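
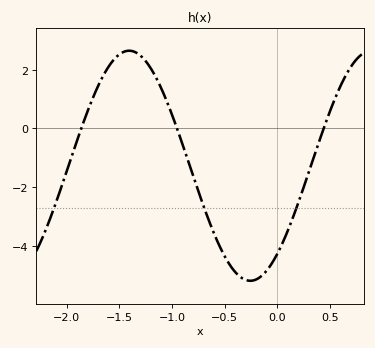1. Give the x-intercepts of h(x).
-1.86, -0.953, 0.44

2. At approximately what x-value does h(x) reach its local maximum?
-1.41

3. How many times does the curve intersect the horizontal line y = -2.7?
3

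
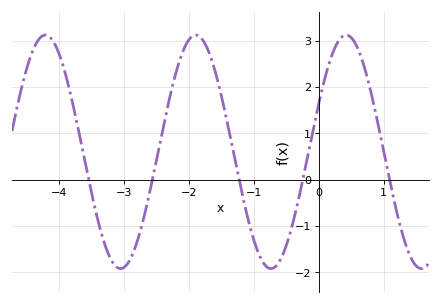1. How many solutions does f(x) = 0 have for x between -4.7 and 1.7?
5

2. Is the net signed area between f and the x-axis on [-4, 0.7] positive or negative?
positive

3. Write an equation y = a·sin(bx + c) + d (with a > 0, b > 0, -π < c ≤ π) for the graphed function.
y = 2.52sin(2.7x + 0.42) + 0.6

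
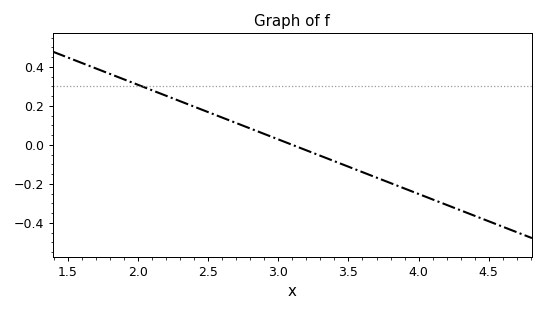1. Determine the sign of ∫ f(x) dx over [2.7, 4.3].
negative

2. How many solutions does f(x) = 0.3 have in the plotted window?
1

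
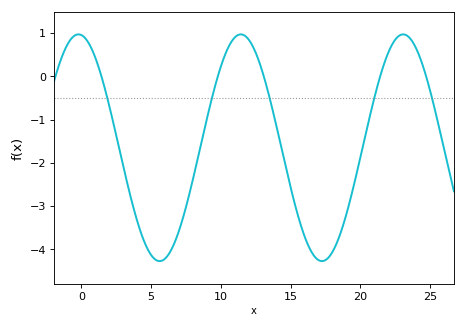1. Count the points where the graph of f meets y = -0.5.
5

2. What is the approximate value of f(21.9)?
0.5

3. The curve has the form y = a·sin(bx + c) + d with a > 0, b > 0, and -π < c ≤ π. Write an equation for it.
y = 2.62sin(0.54x + 1.7) - 1.65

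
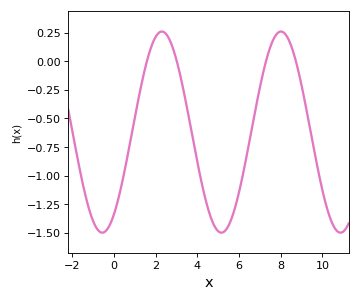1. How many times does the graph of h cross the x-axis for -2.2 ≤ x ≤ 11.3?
4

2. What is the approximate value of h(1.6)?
0.011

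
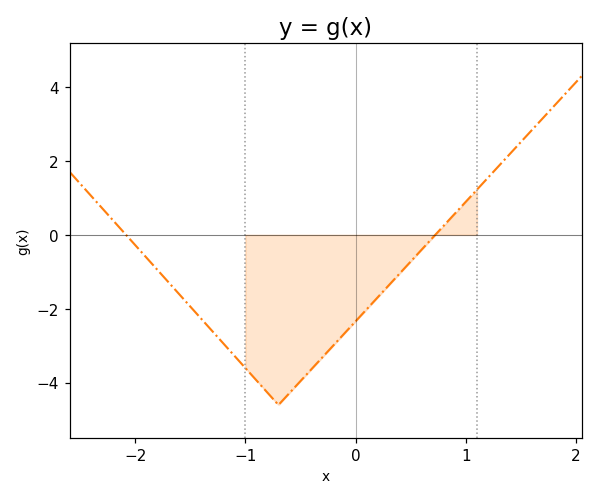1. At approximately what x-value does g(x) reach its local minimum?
-0.7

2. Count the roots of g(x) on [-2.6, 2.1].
2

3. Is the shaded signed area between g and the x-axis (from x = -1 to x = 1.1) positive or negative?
negative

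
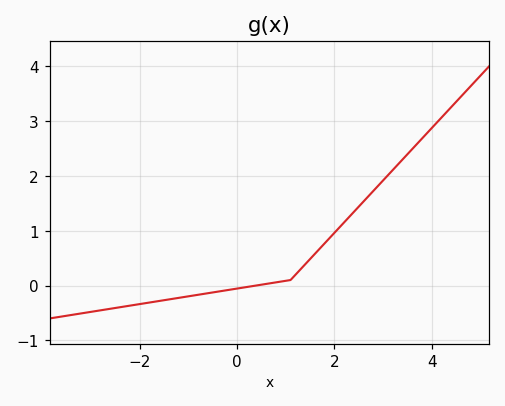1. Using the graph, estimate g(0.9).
0.072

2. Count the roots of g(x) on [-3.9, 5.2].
1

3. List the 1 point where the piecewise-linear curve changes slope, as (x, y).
(1.1, 0.1)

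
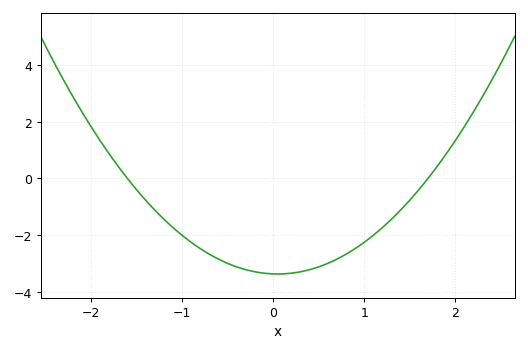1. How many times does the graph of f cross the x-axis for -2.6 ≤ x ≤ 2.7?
2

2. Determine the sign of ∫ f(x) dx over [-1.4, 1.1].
negative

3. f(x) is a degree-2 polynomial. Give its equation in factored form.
y = 1.24(x + 1.6)(x - 1.7)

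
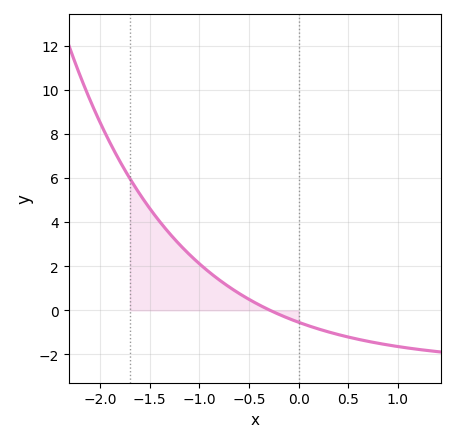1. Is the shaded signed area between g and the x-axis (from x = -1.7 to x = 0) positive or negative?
positive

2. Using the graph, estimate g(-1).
2.2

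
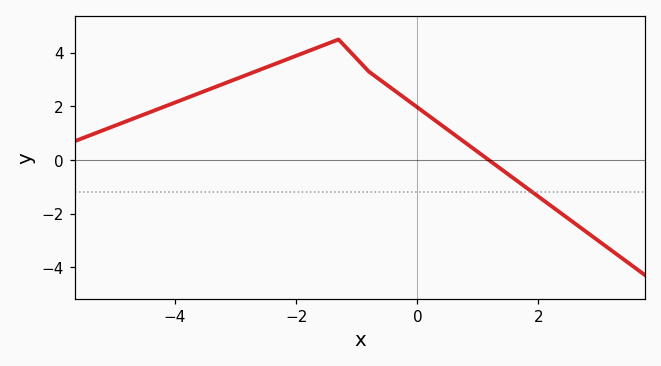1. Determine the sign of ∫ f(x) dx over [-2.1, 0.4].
positive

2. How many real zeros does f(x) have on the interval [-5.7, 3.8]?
1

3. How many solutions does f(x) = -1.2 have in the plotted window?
1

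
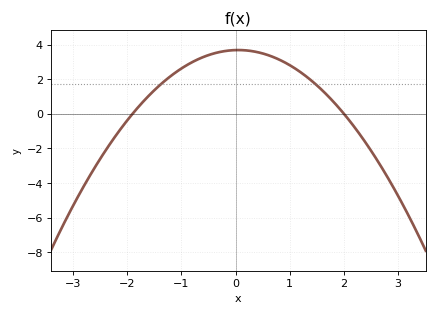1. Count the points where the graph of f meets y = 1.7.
2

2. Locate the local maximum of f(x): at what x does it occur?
0.05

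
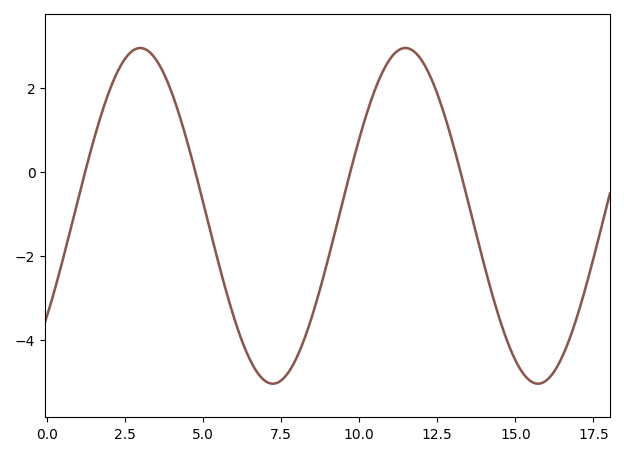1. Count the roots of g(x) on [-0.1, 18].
4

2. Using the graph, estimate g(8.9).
-2.4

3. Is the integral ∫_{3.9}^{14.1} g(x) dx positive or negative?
negative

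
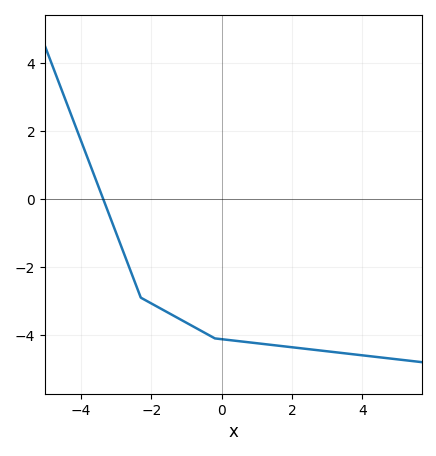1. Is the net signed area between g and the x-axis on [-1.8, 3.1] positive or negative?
negative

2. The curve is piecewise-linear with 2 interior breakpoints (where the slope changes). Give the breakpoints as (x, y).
(-2.3, -2.9); (-0.2, -4.1)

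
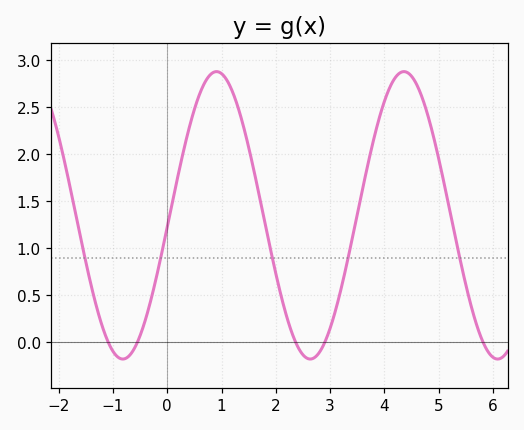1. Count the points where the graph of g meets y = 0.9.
5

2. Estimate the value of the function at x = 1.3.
2.51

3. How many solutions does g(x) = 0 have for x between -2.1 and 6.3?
5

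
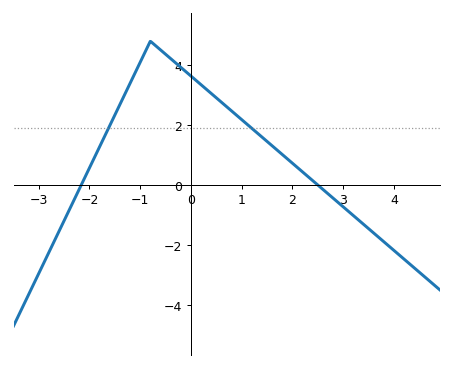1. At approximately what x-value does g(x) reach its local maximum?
-0.8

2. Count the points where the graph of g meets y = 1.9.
2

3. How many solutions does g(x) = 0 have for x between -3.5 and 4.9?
2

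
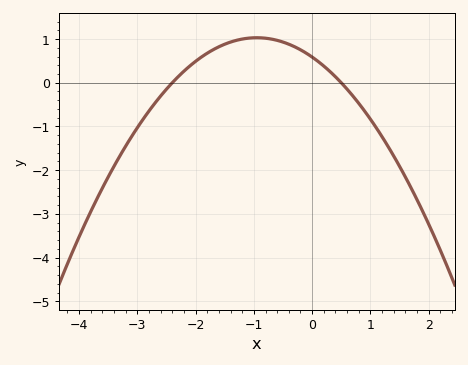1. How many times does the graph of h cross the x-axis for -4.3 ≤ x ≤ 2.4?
2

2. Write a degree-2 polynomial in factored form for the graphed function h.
y = -0.49(x + 2.4)(x - 0.5)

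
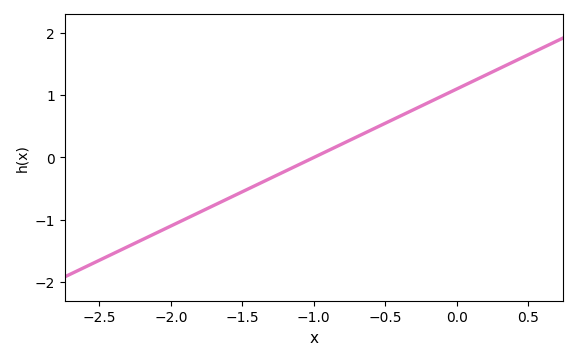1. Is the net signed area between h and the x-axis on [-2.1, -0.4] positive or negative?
negative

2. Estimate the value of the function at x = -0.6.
0.4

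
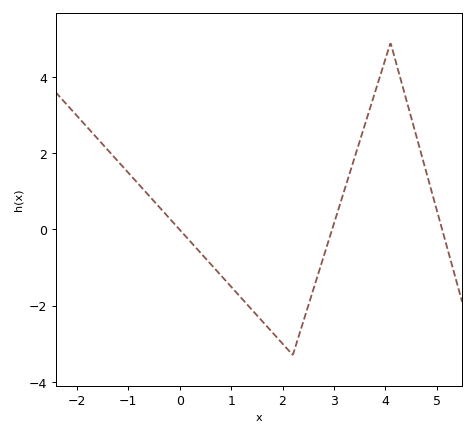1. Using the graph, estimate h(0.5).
-0.8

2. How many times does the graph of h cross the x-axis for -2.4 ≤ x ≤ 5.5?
3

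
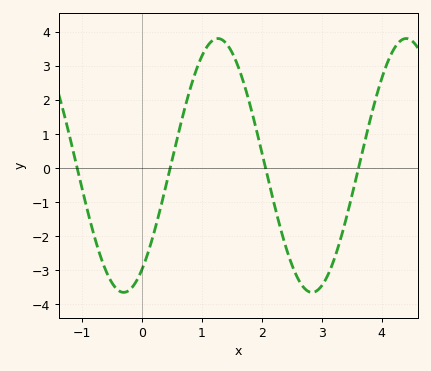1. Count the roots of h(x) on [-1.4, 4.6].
4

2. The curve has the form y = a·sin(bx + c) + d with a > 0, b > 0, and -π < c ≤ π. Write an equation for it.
y = 3.73sin(2x - 0.96) + 0.08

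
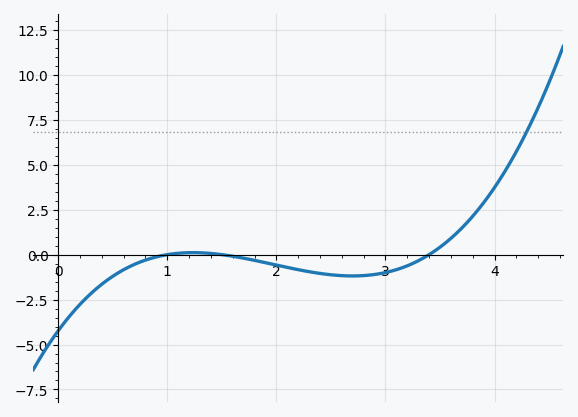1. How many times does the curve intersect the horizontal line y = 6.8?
1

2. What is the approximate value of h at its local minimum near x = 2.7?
-1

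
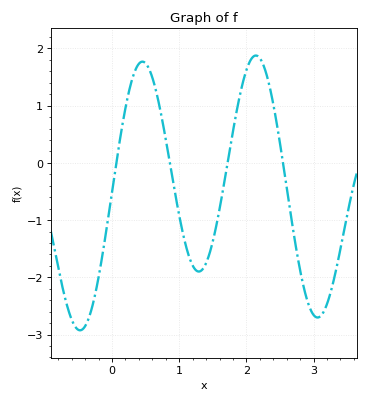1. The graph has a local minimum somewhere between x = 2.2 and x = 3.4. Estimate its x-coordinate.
3.1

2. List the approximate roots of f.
0.1, 0.9, 1.7, 2.5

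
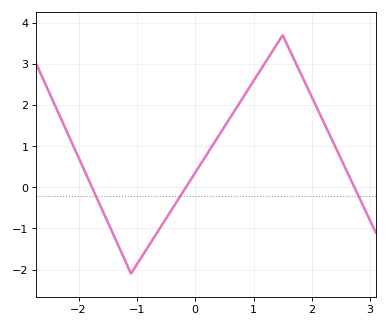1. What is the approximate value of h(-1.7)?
-0.216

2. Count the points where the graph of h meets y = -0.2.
3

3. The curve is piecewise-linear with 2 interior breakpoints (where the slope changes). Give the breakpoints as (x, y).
(-1.1, -2.1); (1.5, 3.7)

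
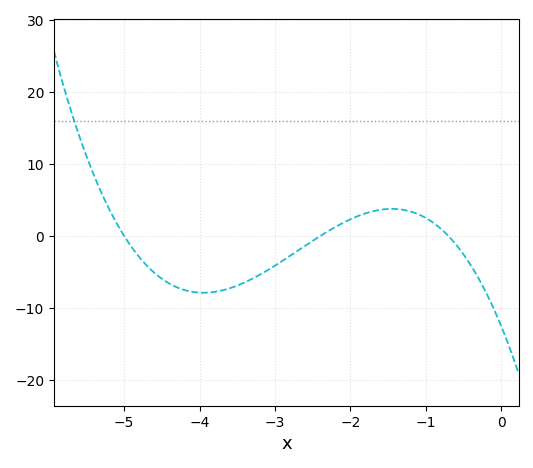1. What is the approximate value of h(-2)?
2.32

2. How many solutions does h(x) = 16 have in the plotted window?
1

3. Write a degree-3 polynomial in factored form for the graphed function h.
y = -1.49(x + 5)(x + 2.4)(x + 0.7)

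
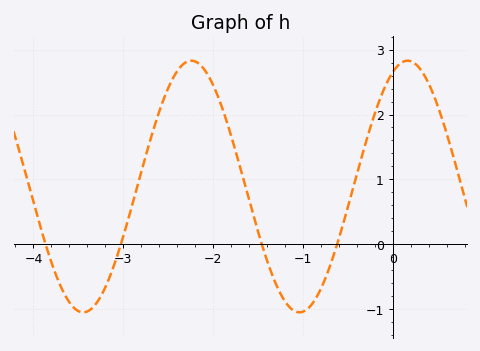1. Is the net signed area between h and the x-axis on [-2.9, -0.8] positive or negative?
positive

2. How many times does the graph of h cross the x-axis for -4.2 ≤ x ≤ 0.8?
4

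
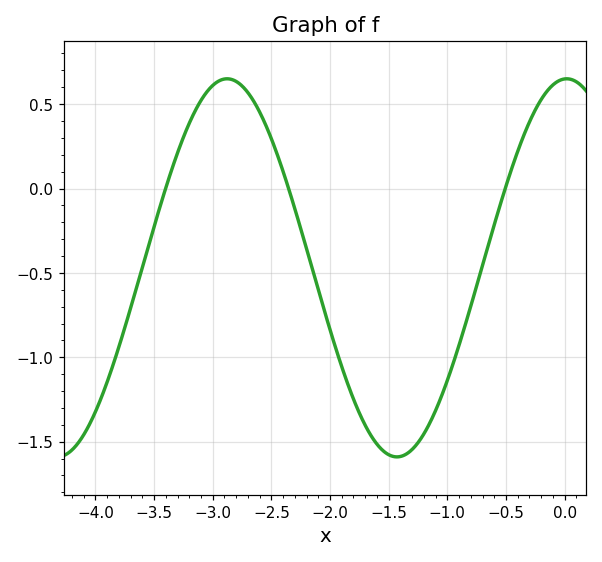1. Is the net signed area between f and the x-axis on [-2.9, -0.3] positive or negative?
negative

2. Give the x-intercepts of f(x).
-3.4, -2.4, -0.5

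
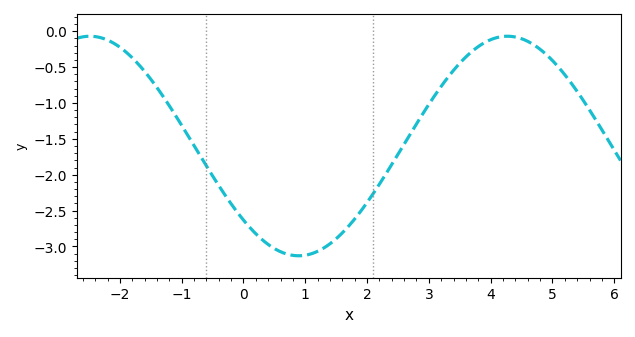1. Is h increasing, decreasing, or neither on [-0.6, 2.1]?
neither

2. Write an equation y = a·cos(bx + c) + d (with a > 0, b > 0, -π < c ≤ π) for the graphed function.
y = 1.53cos(0.93x + 2.3) - 1.6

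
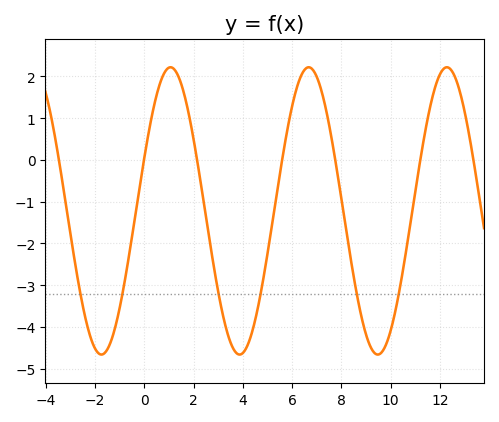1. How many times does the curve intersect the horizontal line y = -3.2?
6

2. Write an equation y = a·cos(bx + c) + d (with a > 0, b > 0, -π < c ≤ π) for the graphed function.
y = 3.44cos(1.12x - 1.19) - 1.22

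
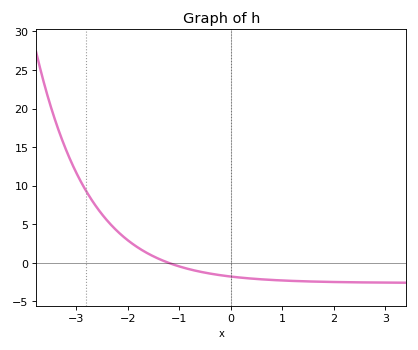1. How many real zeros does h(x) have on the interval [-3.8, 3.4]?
1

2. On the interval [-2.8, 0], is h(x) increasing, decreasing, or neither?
decreasing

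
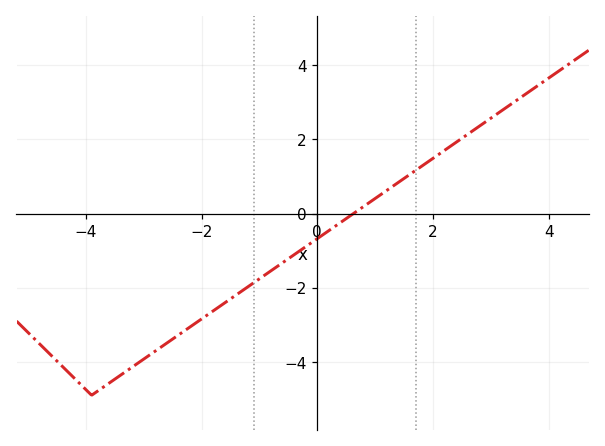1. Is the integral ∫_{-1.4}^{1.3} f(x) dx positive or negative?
negative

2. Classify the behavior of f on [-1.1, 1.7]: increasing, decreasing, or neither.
increasing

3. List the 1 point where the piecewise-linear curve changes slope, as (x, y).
(-3.9, -4.9)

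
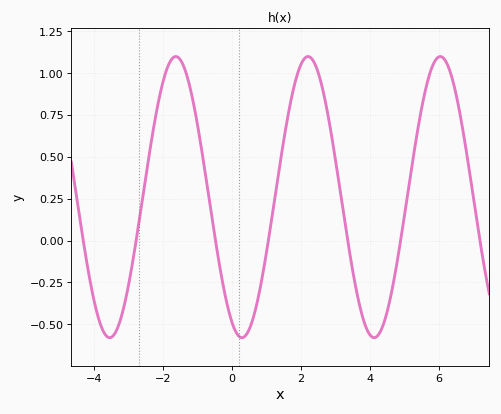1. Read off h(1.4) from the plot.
0.471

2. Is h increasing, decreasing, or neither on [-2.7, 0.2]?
neither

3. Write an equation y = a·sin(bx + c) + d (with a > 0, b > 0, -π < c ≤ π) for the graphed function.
y = 0.84sin(1.64x - 2.04) + 0.26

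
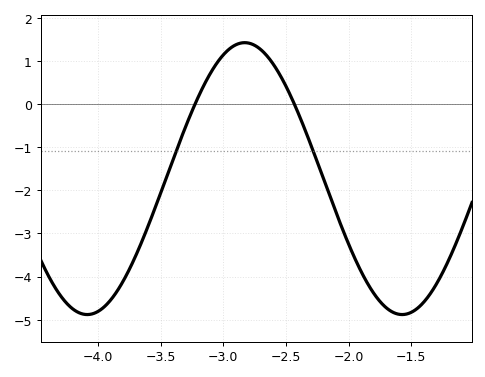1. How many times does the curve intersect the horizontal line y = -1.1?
2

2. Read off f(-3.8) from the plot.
-4.11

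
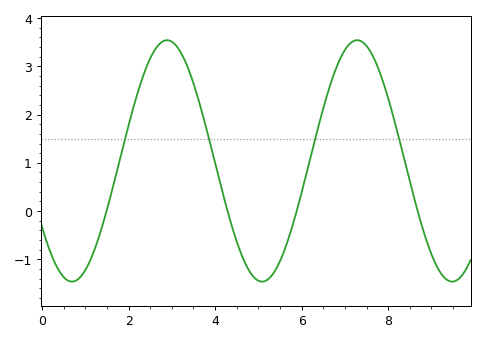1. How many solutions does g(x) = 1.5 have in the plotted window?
4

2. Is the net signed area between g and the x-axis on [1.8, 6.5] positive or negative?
positive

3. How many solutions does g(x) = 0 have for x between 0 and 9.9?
4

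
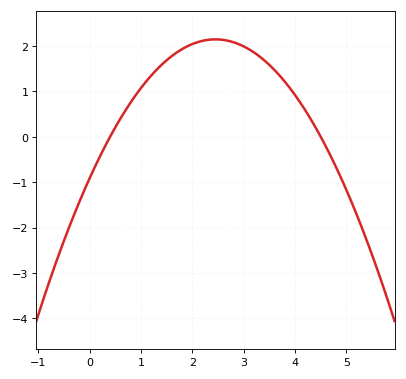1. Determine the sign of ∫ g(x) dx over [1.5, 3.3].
positive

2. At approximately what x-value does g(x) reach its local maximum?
2.45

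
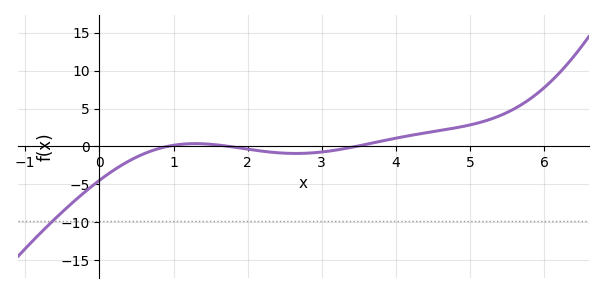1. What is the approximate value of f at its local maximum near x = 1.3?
0.376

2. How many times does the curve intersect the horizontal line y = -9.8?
1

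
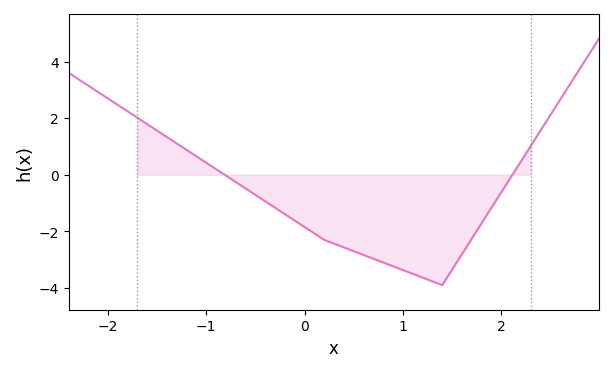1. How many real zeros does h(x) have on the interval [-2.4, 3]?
2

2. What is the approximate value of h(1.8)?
-1.72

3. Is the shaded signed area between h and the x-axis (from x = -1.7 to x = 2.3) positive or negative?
negative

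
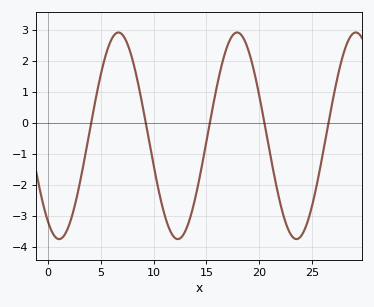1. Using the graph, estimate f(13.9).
-2.5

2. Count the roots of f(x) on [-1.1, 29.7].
5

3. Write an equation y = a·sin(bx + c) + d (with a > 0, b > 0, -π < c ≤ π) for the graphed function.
y = 3.34sin(0.56x - 2.2) - 0.42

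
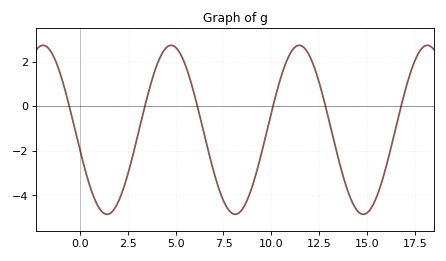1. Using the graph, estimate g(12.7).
0.413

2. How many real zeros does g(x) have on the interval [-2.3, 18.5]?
6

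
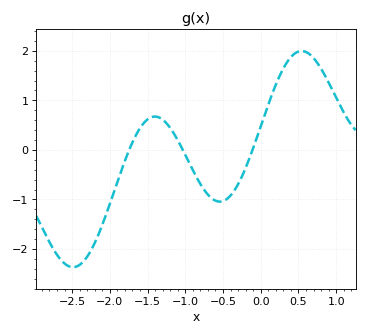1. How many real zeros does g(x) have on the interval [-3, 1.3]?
3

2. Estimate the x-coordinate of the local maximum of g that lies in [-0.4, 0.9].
0.543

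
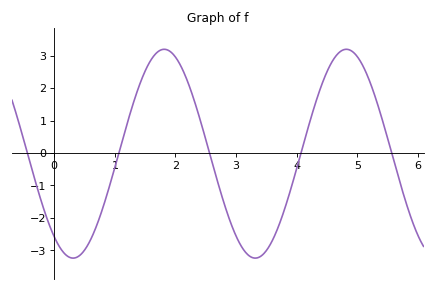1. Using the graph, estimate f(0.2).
-3.2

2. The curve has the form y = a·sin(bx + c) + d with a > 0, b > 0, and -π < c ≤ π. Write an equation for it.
y = 3.22sin(2.1x - 2.2) - 0.02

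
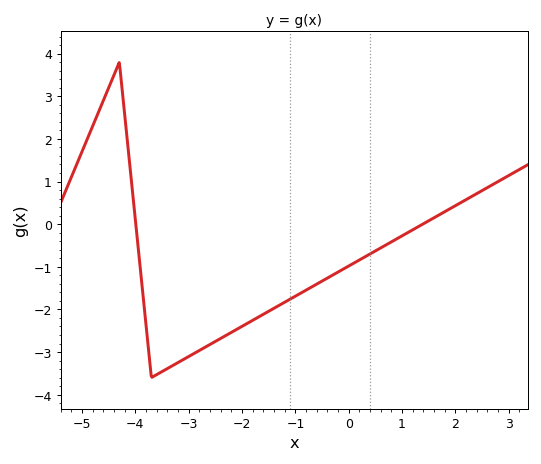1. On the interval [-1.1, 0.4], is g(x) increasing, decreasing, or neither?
increasing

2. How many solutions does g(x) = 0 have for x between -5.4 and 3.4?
2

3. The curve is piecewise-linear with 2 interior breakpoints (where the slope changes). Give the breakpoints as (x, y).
(-4.3, 3.8); (-3.7, -3.6)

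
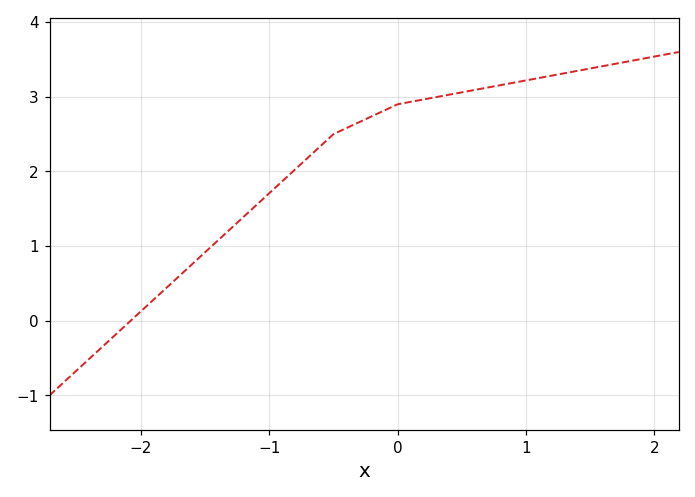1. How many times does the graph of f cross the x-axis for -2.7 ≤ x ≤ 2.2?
1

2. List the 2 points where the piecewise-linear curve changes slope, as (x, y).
(-0.5, 2.5); (0, 2.9)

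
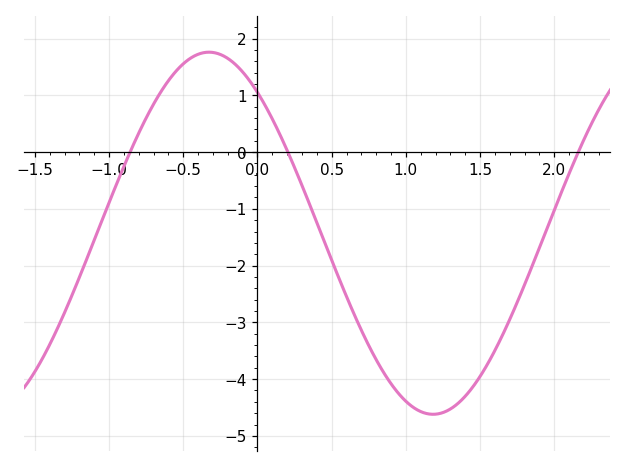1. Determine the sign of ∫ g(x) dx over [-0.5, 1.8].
negative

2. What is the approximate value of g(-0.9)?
-0.25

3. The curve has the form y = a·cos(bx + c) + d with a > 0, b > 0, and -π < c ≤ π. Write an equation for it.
y = 3.19cos(2.08x + 0.68) - 1.43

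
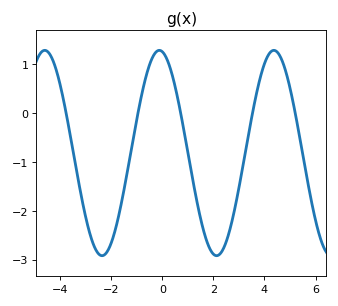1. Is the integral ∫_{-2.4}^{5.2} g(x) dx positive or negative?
negative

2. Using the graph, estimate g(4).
1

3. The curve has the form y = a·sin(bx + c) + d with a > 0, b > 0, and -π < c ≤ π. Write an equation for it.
y = 2.1sin(1.4x + 1.7) - 0.82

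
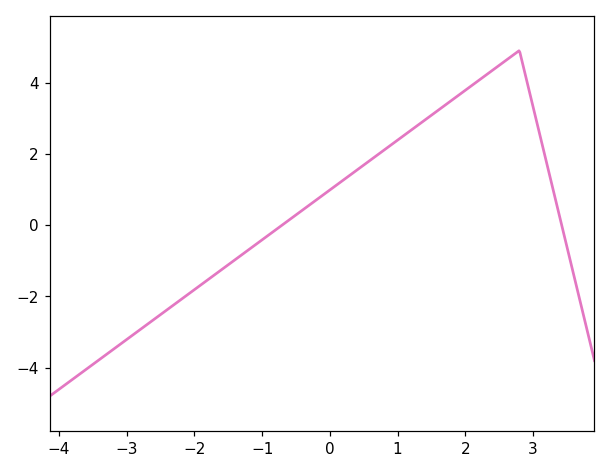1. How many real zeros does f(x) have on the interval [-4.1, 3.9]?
2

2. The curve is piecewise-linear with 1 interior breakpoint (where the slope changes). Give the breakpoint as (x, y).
(2.8, 4.9)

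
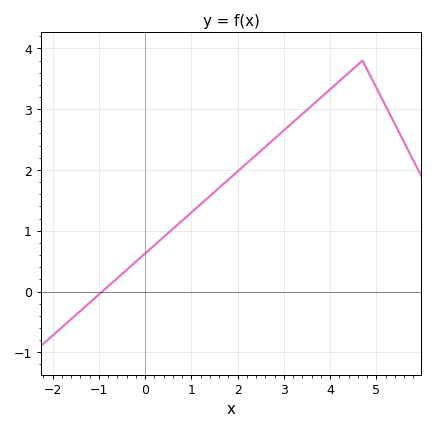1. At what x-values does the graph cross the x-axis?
-1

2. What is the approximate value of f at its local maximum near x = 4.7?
3.8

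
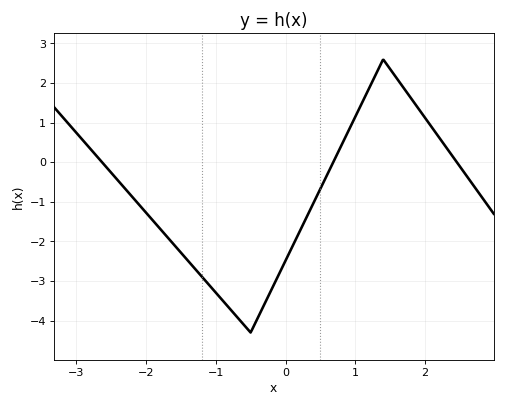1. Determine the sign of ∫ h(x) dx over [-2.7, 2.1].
negative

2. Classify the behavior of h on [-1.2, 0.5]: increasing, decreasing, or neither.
neither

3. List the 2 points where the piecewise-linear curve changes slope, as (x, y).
(-0.5, -4.3); (1.4, 2.6)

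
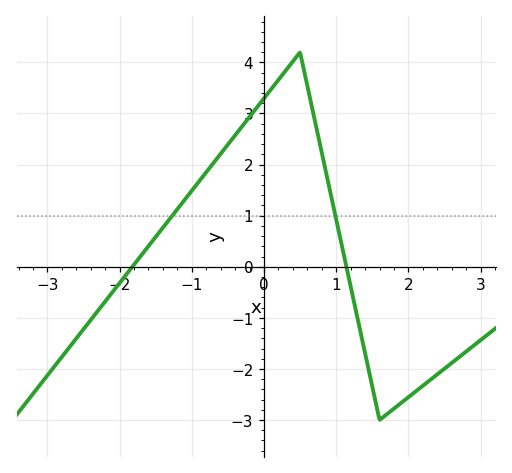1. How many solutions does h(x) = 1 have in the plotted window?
2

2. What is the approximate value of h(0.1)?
3.48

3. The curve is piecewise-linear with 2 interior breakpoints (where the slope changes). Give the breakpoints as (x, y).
(0.5, 4.2); (1.6, -3)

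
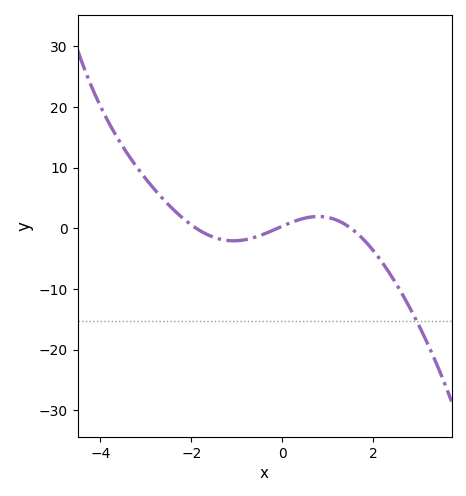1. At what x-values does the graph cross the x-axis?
-1.89, -0.107, 1.51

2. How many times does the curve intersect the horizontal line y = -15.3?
1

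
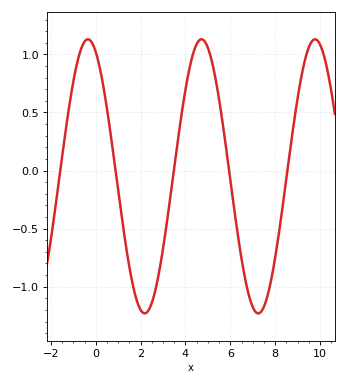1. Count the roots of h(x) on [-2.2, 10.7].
5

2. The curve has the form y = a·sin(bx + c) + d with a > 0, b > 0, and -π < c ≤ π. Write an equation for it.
y = 1.18sin(1.2x + 2) - 0.05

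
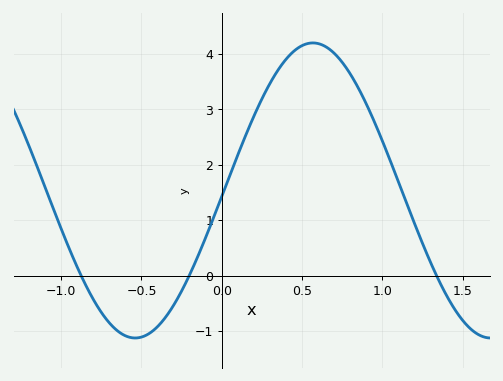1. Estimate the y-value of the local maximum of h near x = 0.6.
4.2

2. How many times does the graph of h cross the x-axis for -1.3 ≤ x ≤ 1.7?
3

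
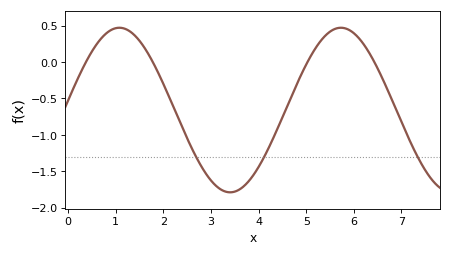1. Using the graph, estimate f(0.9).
0.45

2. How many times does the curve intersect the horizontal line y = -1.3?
3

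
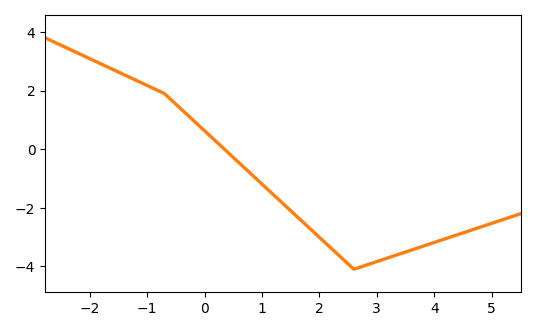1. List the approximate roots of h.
0.4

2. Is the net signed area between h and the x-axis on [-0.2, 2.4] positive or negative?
negative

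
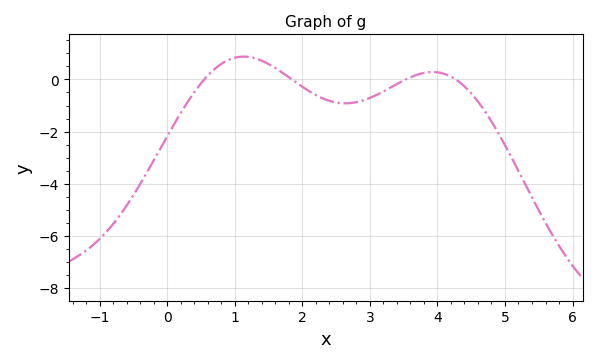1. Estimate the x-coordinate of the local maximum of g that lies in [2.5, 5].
4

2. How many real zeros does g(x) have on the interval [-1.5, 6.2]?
4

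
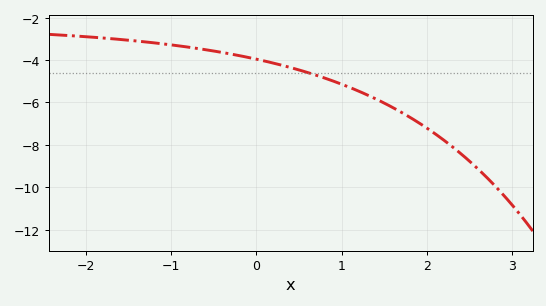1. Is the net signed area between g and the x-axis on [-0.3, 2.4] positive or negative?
negative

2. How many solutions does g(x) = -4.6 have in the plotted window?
1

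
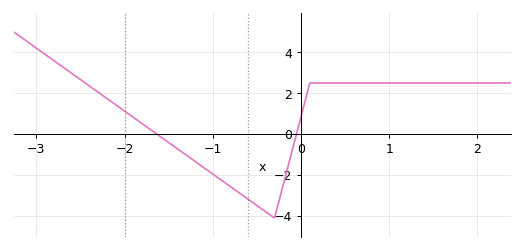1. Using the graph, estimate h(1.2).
2.4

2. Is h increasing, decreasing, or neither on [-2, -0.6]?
decreasing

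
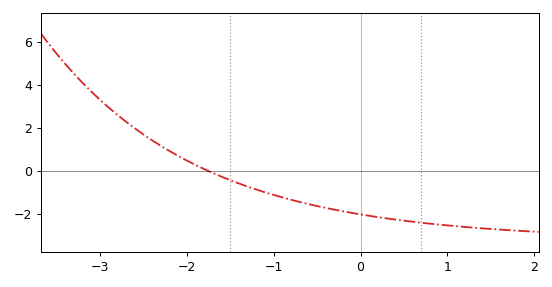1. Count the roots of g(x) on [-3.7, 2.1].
1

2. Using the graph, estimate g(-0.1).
-1.97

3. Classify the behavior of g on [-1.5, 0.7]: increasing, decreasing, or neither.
decreasing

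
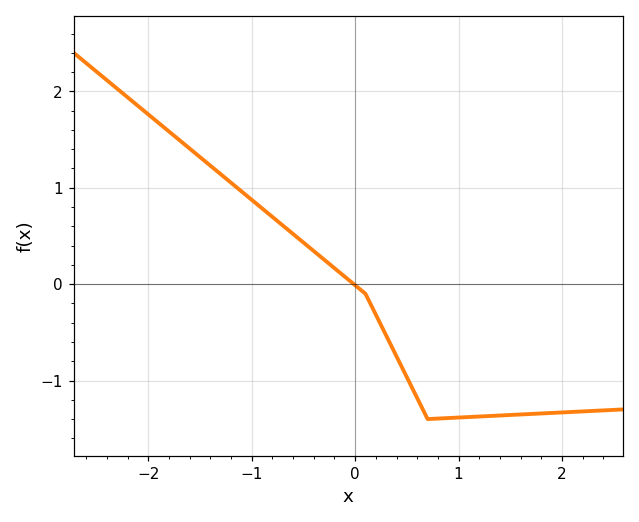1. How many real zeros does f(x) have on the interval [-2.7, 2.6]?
1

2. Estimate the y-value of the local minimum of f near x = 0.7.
-1.4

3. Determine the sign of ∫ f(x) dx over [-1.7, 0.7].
positive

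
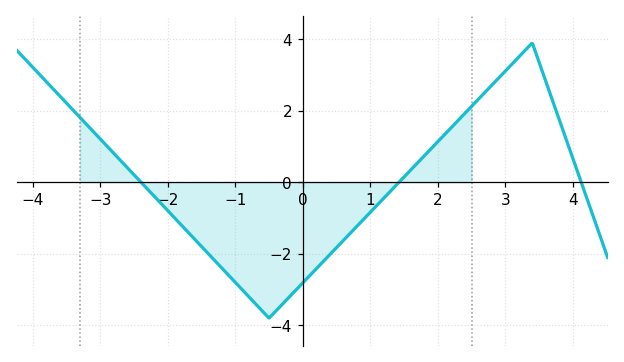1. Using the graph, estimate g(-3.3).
1.8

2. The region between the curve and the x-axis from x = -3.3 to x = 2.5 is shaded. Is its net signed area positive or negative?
negative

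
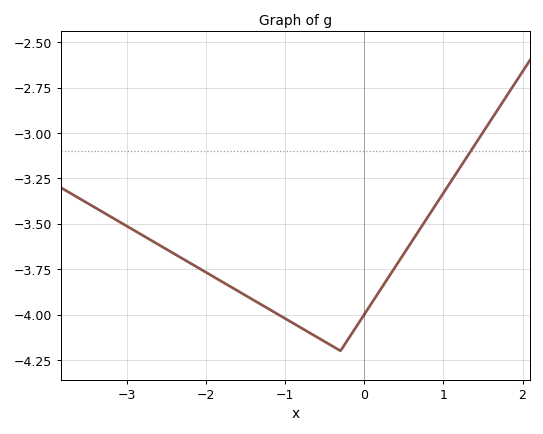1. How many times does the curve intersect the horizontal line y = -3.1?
1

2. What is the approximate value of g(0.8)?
-3.46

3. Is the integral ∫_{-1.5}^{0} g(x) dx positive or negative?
negative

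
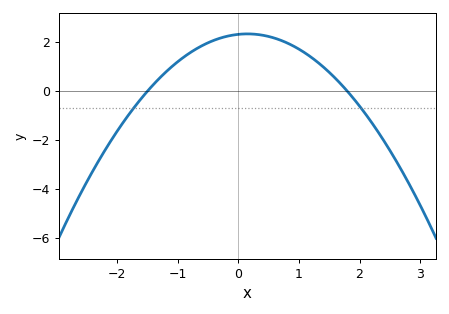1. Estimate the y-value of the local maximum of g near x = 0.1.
2.34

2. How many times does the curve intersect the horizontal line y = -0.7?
2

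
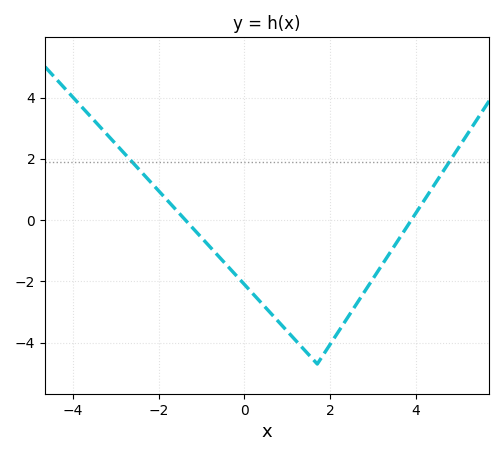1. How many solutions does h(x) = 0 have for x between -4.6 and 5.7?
2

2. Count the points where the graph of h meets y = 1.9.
2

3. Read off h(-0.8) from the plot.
-0.879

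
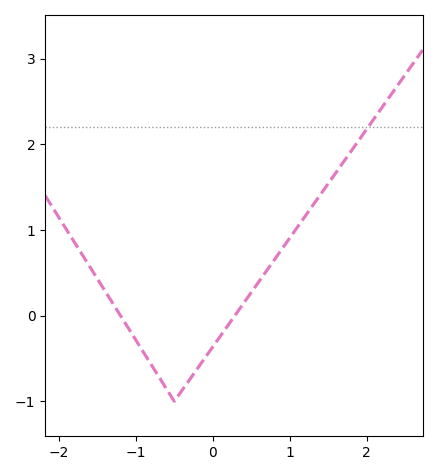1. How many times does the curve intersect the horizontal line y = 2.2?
1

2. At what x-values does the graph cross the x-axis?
-1.2, 0.287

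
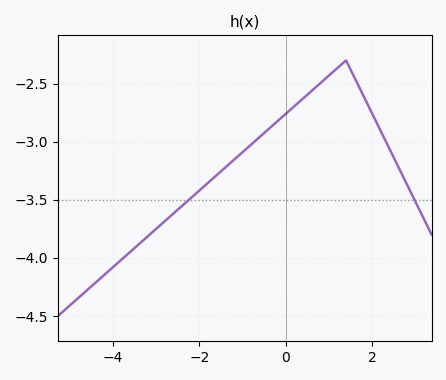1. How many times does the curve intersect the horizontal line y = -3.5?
2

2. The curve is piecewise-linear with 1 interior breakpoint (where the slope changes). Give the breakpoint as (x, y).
(1.4, -2.3)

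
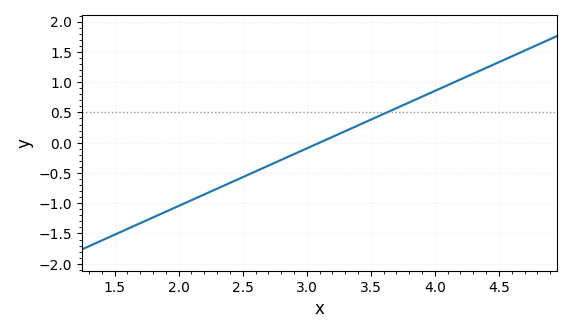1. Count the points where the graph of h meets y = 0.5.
1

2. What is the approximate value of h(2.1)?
-0.95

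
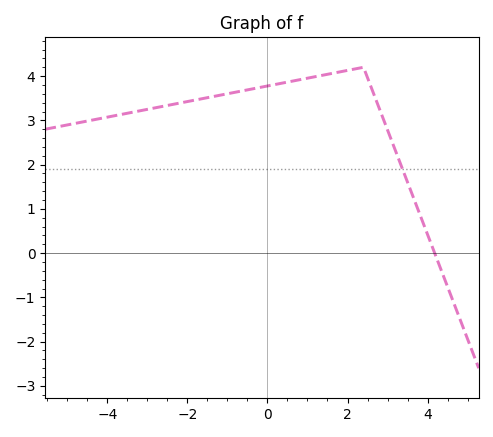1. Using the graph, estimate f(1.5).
4.04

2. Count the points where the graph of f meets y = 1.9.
1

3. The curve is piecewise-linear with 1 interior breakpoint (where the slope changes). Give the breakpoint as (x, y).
(2.4, 4.2)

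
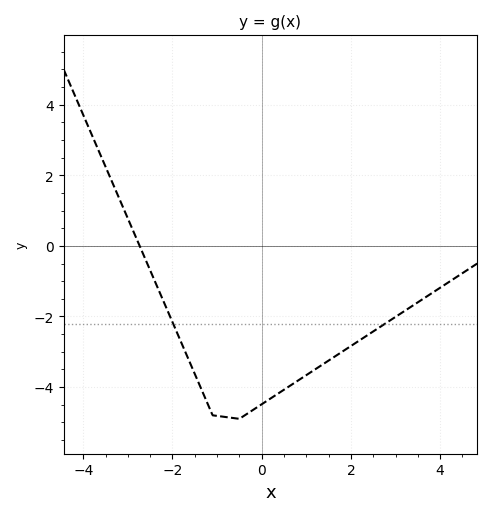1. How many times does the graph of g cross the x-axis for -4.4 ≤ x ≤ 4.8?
1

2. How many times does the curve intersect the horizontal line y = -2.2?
2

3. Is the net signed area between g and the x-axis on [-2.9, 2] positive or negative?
negative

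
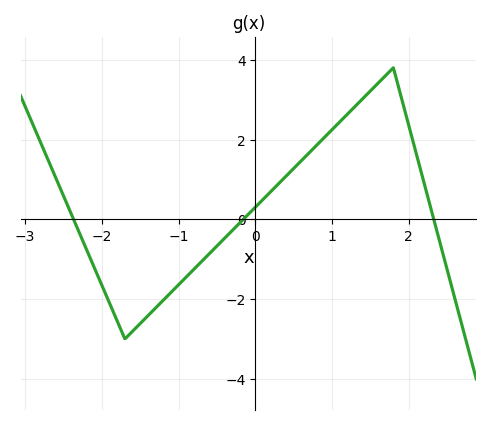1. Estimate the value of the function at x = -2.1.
-1.2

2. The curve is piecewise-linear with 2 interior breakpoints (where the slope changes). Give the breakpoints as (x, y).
(-1.7, -3); (1.8, 3.8)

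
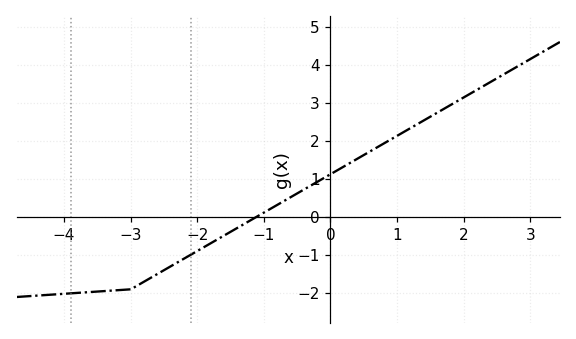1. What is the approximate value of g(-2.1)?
-1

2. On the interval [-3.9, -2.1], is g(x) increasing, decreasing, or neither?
increasing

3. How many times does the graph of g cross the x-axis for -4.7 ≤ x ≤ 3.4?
1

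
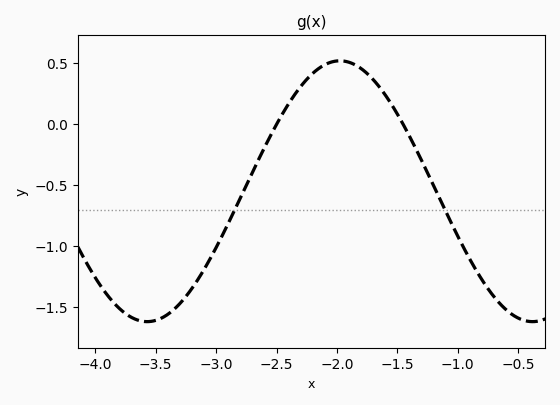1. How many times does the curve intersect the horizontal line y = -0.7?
2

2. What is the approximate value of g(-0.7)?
-1.42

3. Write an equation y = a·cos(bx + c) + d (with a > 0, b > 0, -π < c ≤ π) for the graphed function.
y = 1.07cos(1.97x - 2.39) - 0.55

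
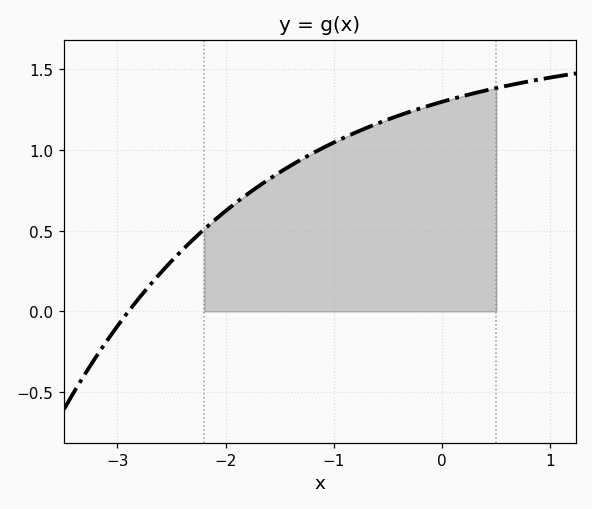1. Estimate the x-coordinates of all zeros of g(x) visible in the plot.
-2.9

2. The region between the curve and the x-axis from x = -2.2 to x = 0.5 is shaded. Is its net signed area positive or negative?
positive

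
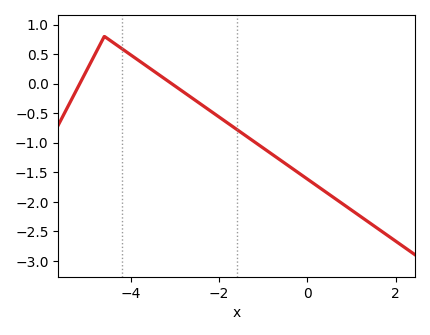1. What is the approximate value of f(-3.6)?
0.25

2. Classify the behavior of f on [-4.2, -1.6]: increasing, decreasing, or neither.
decreasing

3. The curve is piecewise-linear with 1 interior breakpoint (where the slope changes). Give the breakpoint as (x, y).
(-4.6, 0.8)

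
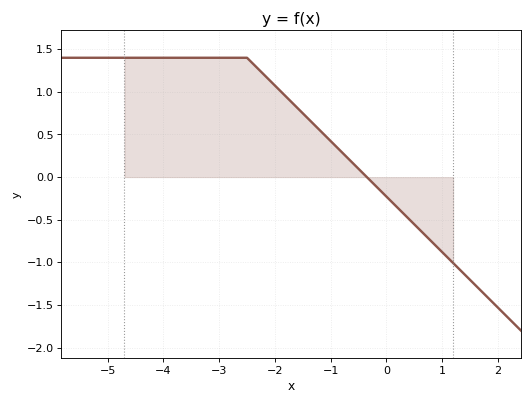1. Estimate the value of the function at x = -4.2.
1.4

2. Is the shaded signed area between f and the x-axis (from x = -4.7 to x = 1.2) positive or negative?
positive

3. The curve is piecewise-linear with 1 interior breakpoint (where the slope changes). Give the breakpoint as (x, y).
(-2.5, 1.4)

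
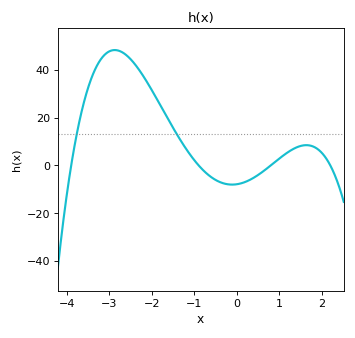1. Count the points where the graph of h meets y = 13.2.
2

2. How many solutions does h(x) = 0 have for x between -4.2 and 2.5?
4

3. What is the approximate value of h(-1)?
2.14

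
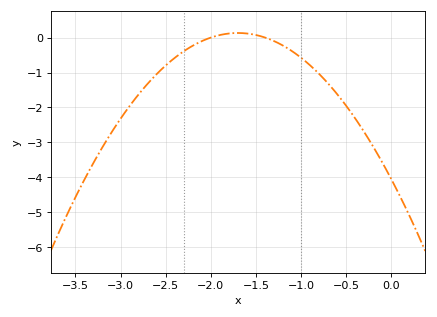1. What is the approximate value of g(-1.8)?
0.1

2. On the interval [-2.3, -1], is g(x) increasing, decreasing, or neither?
neither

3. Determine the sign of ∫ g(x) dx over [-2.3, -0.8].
negative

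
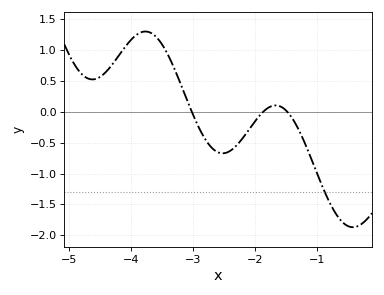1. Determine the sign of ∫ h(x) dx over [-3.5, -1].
negative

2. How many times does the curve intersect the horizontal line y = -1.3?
1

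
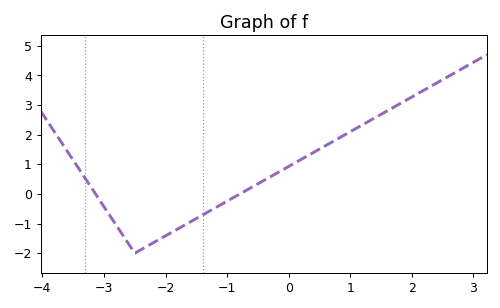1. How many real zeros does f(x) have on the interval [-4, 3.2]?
2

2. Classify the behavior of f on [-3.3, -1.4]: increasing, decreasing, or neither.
neither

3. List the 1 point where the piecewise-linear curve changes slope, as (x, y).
(-2.5, -2)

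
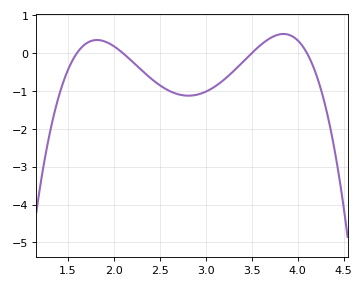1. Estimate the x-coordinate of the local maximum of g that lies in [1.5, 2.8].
1.8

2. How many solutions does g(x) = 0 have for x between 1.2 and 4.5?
4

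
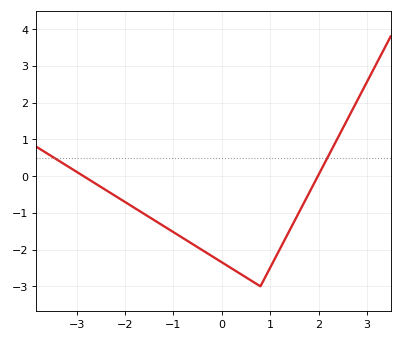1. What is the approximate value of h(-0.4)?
-2.02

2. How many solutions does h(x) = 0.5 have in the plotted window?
2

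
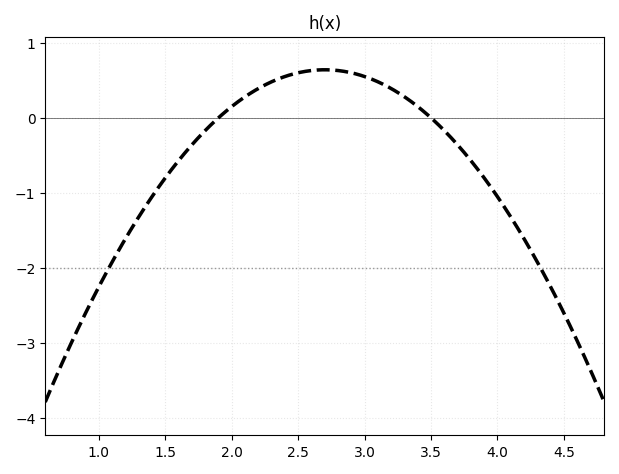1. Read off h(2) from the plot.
0.2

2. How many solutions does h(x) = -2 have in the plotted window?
2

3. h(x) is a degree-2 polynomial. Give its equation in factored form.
y = -1(x - 1.9)(x - 3.5)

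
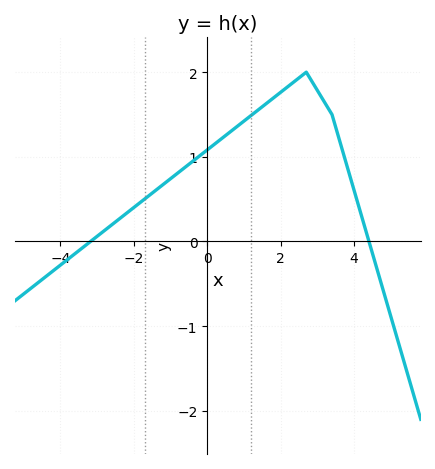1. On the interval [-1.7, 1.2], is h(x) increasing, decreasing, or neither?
increasing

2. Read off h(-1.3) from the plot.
0.6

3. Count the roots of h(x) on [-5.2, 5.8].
2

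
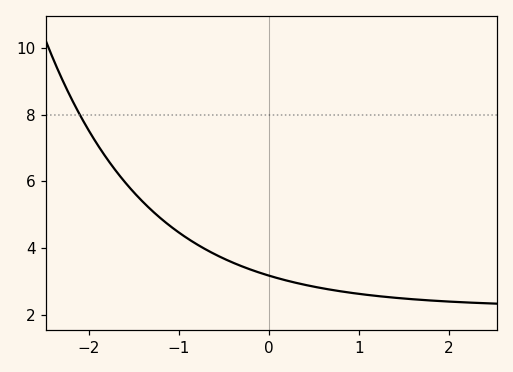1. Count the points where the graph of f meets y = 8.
1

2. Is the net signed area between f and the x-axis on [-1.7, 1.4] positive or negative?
positive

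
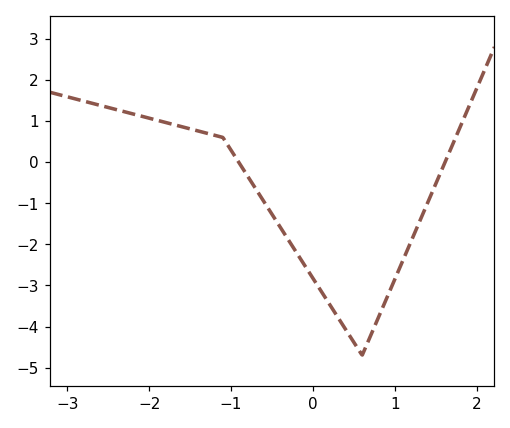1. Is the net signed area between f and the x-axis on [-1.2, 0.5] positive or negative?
negative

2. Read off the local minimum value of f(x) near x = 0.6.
-4.7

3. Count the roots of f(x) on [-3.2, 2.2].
2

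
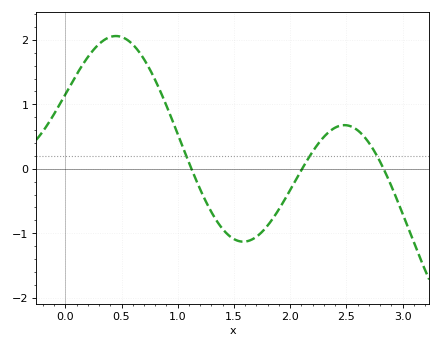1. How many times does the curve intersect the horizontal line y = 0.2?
3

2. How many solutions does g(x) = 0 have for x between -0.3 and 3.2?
3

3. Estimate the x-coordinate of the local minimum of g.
1.58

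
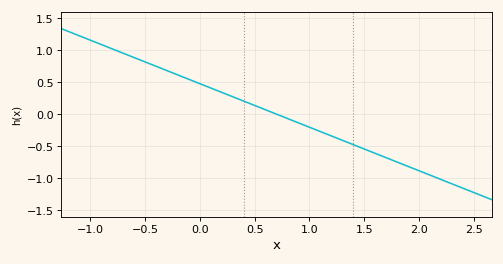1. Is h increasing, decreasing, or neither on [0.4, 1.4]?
decreasing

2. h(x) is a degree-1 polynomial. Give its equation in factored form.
y = -0.68(x - 0.7)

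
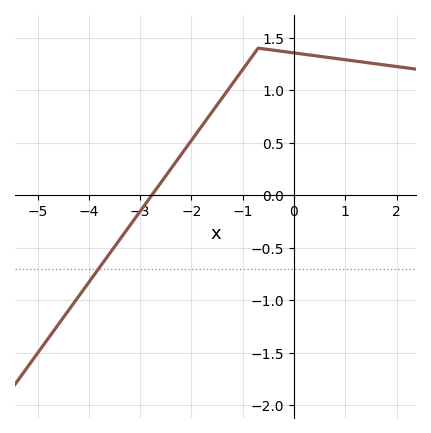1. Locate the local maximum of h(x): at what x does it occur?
-0.6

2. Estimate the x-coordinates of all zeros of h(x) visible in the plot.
-2.8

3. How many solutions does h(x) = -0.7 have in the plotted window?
1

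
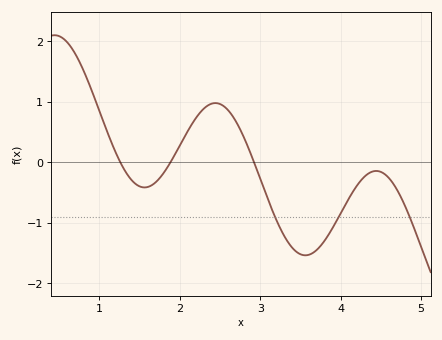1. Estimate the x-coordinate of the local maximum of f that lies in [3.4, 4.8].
4.4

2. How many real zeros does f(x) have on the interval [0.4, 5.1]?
3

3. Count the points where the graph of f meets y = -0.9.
3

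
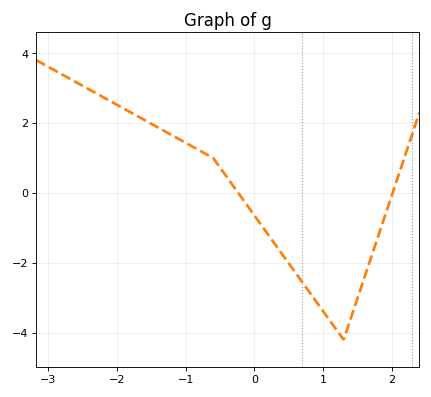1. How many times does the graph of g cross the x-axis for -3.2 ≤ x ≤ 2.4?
2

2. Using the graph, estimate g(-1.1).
1.6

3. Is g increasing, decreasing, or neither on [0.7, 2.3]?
neither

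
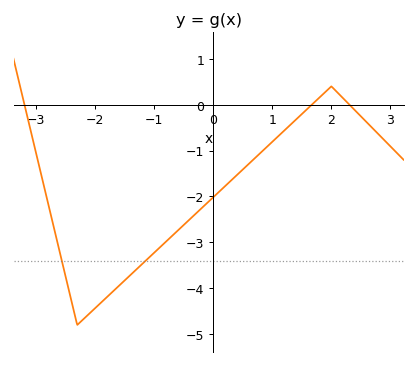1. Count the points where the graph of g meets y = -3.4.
2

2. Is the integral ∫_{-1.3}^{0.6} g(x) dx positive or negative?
negative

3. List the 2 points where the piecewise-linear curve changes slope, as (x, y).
(-2.3, -4.8); (2, 0.4)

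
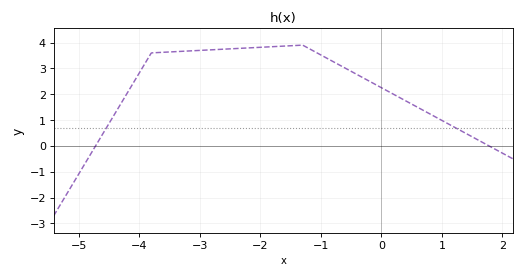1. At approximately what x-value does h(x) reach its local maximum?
-1.3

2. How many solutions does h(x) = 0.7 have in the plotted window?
2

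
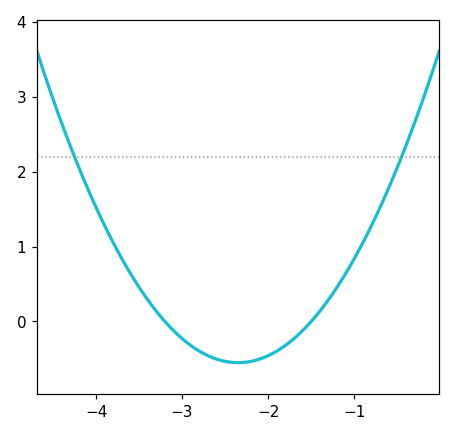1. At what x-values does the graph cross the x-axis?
-3.2, -1.5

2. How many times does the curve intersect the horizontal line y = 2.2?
2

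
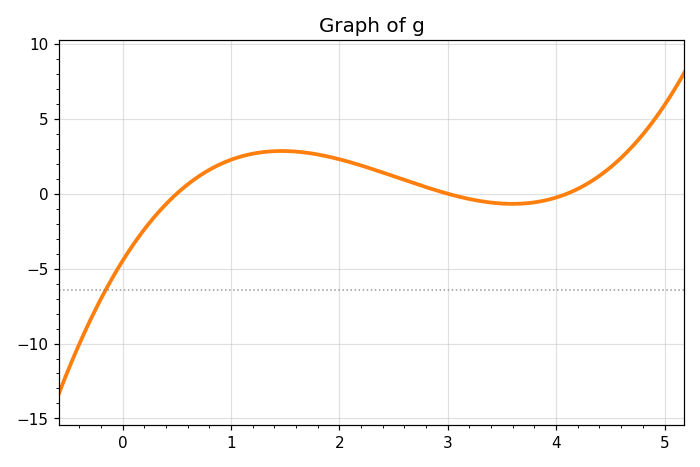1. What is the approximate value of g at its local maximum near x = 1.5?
2.85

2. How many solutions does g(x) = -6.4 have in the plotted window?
1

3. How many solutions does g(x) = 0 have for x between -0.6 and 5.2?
3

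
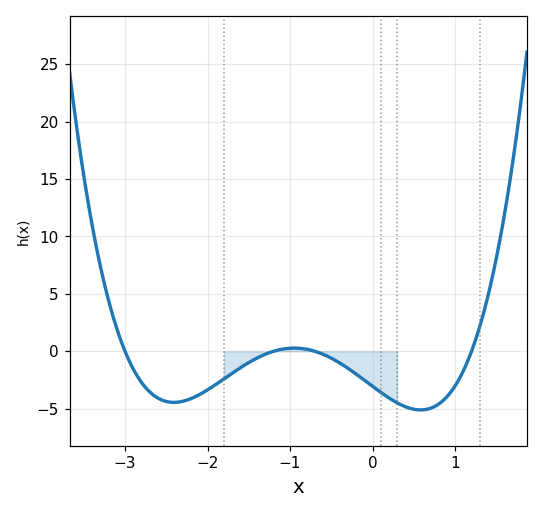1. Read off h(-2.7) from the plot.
-3.5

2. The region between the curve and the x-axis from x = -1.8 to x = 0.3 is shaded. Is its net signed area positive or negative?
negative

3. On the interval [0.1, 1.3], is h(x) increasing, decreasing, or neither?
neither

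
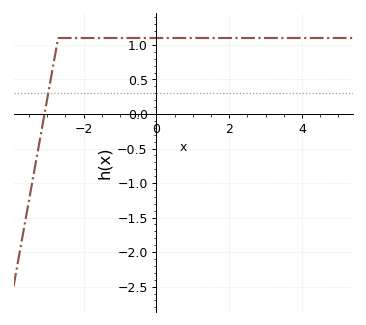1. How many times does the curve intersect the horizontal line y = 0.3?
1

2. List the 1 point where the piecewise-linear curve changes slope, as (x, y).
(-2.7, 1.1)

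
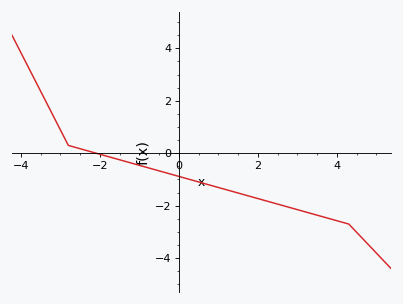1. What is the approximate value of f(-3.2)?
1.48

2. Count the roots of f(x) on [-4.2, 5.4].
1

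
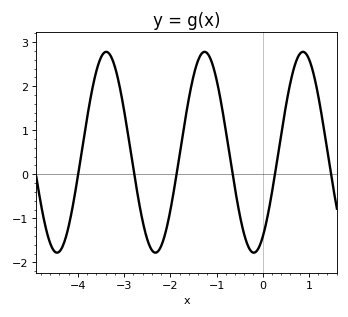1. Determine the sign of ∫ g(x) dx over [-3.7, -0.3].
positive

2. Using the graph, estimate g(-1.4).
2.58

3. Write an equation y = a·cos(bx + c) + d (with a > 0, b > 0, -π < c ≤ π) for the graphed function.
y = 2.28cos(2.95x - 2.57) + 0.5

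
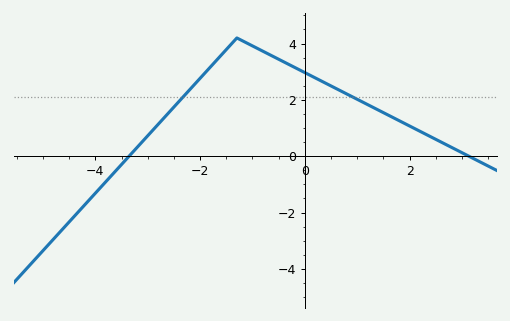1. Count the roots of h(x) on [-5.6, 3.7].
2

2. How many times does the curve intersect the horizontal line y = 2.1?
2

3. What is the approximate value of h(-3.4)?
0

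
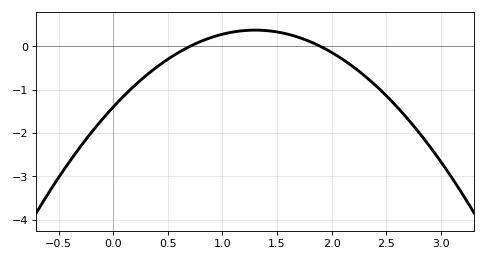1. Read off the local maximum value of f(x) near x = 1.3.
0.4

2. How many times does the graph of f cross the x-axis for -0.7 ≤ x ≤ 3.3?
2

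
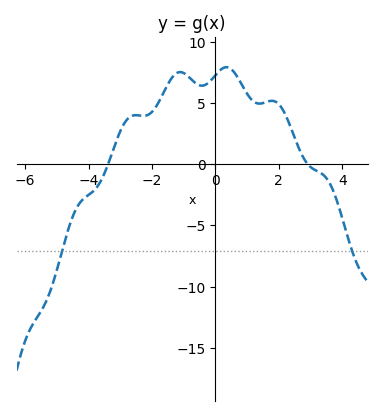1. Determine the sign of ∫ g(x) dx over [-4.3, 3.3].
positive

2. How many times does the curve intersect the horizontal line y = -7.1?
2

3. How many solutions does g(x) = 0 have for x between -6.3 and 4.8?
2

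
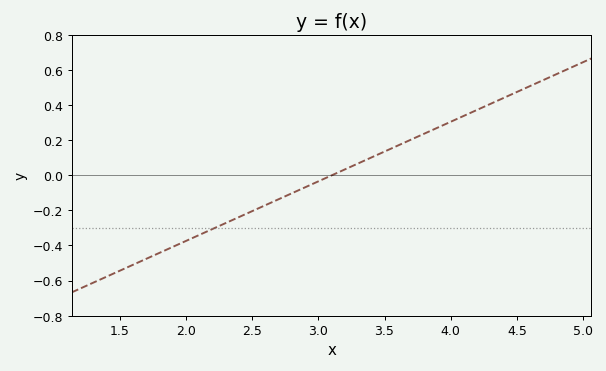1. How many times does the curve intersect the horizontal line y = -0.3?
1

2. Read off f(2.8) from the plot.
-0.1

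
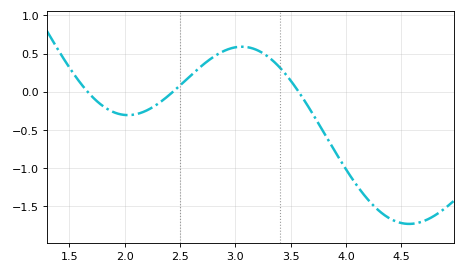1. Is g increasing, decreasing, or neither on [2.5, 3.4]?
neither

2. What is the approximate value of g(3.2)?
0.55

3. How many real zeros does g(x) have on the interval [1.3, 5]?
3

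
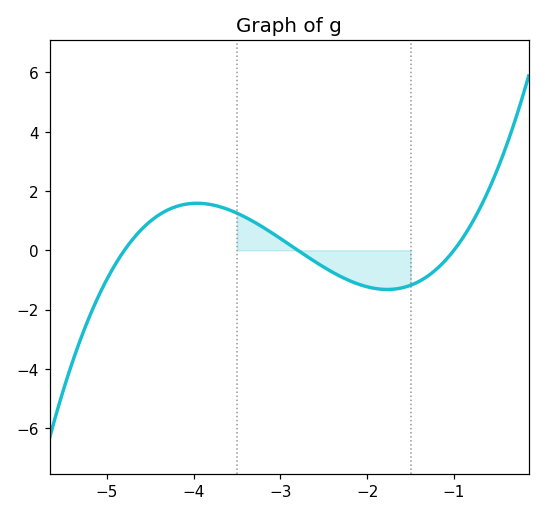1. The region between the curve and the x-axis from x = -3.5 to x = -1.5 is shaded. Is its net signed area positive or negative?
negative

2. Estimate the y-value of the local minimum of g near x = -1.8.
-1.4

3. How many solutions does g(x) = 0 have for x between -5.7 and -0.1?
3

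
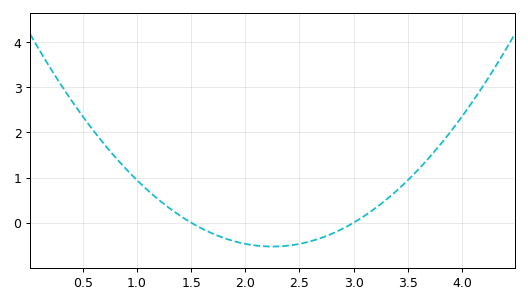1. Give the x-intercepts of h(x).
1.5, 3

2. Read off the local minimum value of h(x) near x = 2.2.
-0.529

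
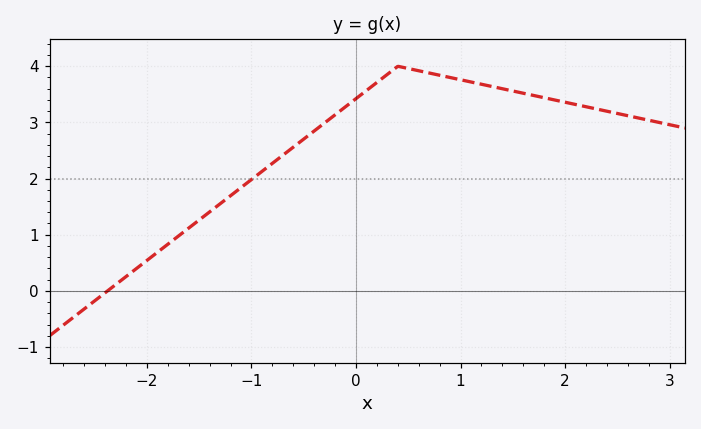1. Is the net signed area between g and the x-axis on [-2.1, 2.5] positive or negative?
positive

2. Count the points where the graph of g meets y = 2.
1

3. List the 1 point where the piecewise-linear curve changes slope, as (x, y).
(0.4, 4)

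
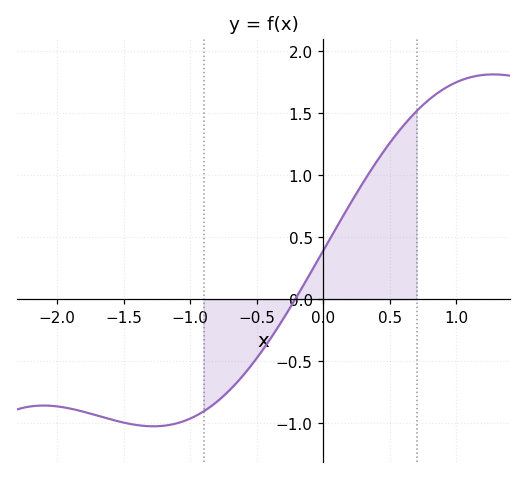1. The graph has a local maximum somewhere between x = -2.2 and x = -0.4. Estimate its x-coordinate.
-2.1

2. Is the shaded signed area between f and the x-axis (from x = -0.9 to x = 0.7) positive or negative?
positive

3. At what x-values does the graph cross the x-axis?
-0.2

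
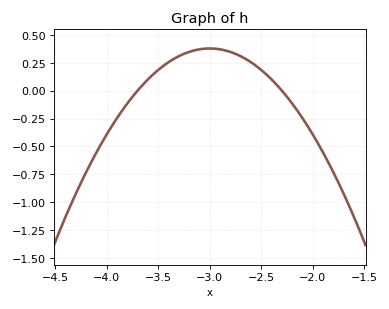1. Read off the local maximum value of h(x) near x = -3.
0.377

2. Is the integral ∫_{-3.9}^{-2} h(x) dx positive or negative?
positive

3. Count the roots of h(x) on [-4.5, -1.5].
2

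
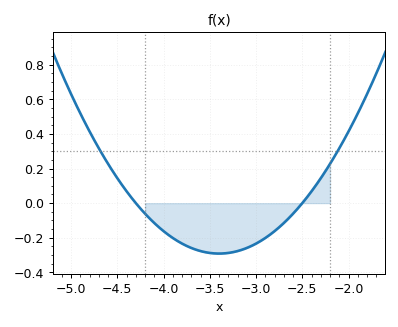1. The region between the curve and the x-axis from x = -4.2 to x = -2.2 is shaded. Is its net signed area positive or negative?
negative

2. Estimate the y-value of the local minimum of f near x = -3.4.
-0.292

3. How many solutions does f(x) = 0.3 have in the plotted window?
2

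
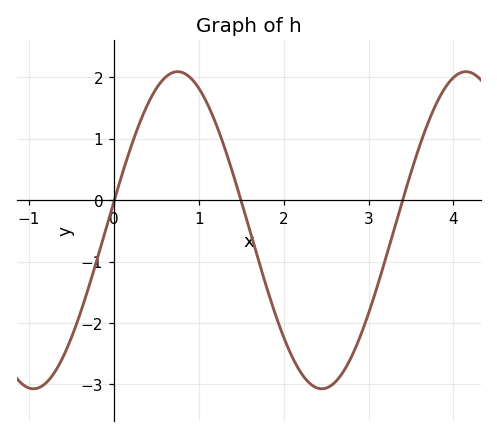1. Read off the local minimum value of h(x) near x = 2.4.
-3.07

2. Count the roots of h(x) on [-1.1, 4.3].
3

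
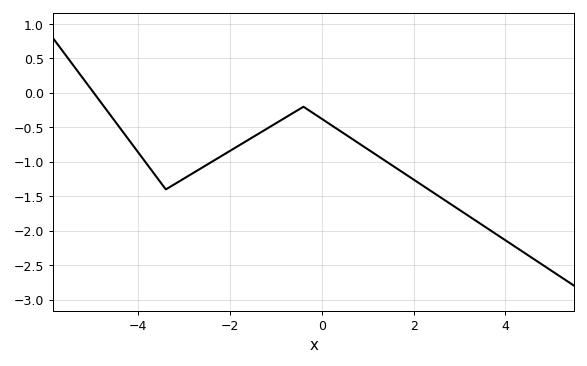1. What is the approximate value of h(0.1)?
-0.42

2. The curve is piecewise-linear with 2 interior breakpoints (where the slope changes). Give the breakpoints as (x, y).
(-3.4, -1.4); (-0.4, -0.2)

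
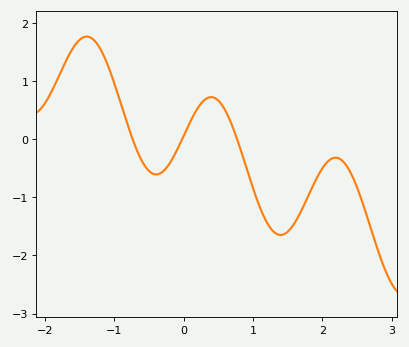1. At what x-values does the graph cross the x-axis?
-0.737, -0.022, 0.771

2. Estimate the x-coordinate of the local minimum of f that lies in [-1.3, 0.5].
-0.396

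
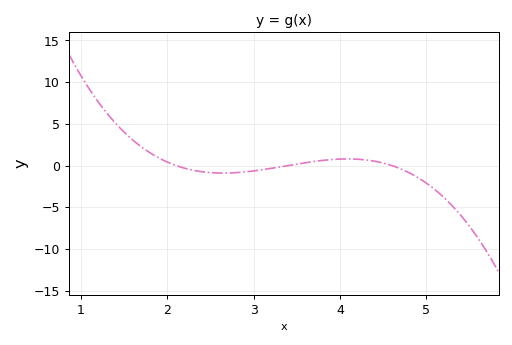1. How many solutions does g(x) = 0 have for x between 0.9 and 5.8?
3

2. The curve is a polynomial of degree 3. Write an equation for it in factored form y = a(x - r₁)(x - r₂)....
y = -1.13(x - 2.1)(x - 3.4)(x - 4.6)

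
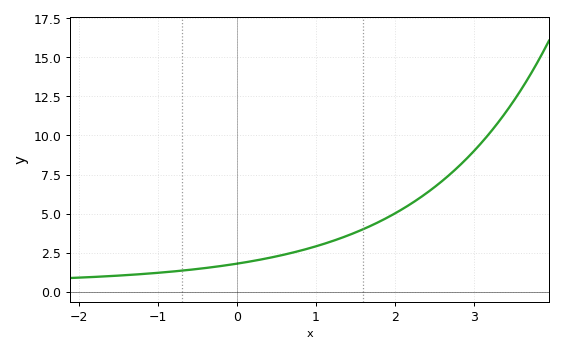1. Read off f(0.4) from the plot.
2.2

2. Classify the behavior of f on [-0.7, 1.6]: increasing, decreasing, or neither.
increasing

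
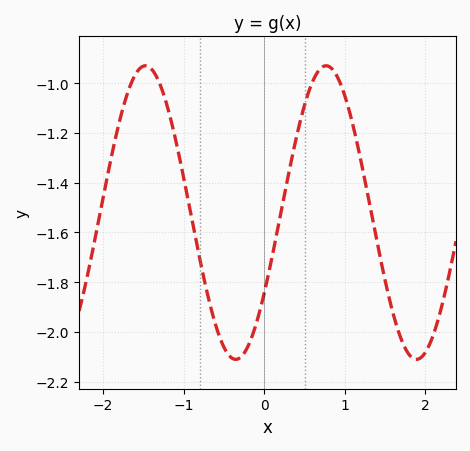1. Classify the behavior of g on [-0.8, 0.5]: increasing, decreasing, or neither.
neither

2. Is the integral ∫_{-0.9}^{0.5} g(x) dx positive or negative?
negative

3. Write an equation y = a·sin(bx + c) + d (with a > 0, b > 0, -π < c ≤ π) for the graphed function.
y = 0.59sin(2.8x - 0.58) - 1.52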